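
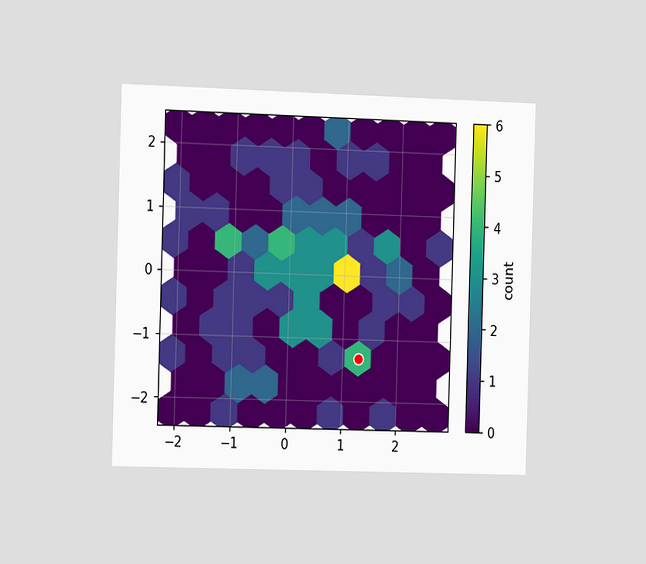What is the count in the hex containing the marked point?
The chart is viewed slightly from the left. The marked hex reads 4 on the colorbar.

4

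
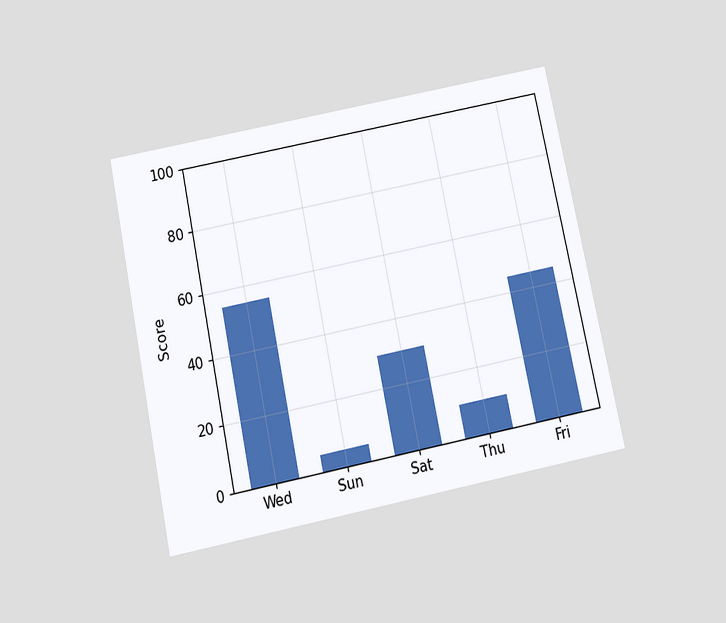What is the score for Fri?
45

The chart is tilted about 12° counter-clockwise and viewed slightly from below. Reading along the chart's y-axis, the Fri bar reaches 45.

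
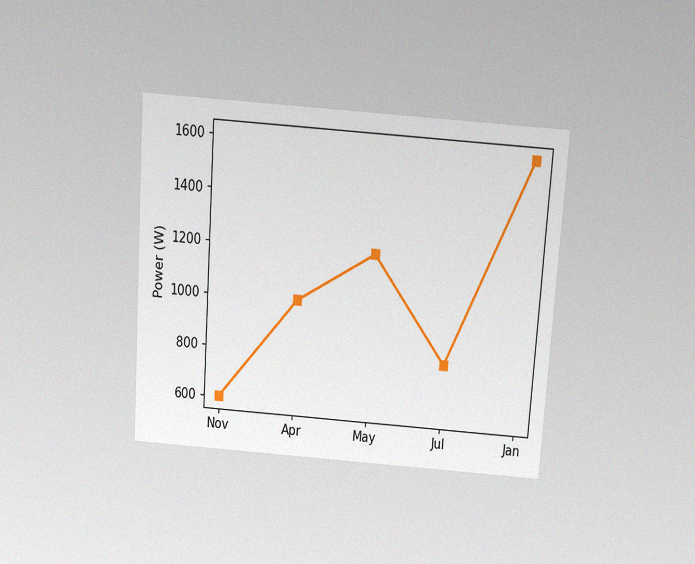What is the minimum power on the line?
The chart is tilted about 4° clockwise and viewed slightly from above, with some photo noise. The lowest point is at Nov, and reading across to the y-axis gives 600W.

600W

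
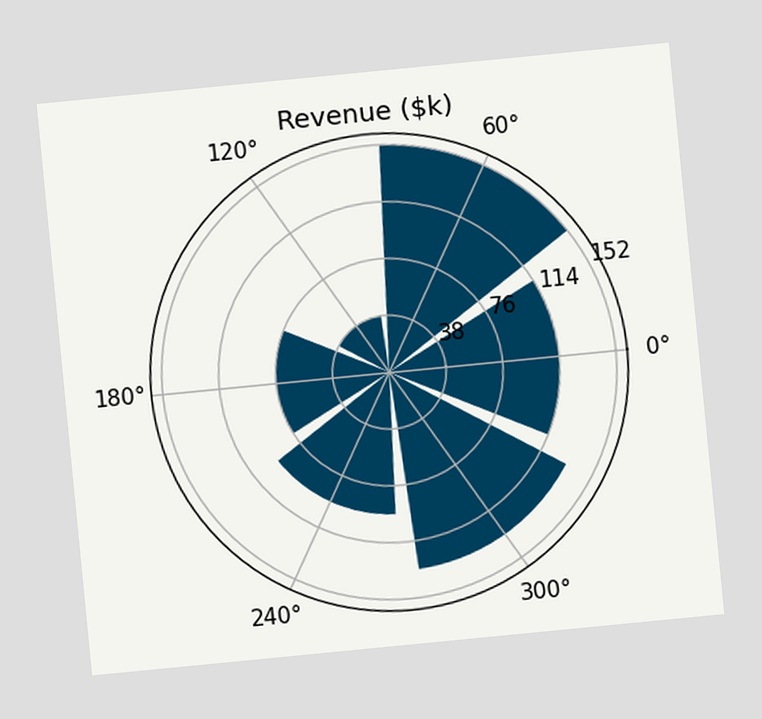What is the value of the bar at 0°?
$114k

The chart is tilted about 6° counter-clockwise. The bar at 0° reaches $114k on the radial axis.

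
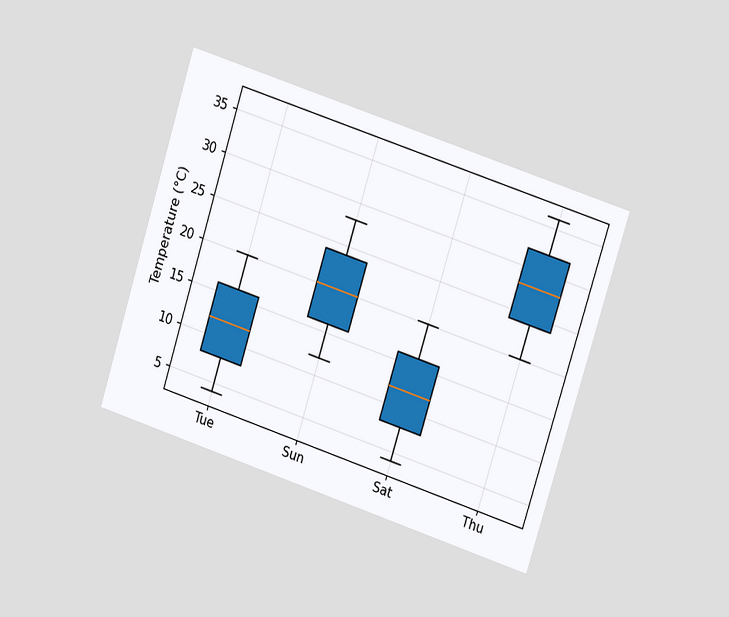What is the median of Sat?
12°C

The chart is tilted about 18° clockwise and viewed at a slight angle. The median line in the Sat box sits at 12°C.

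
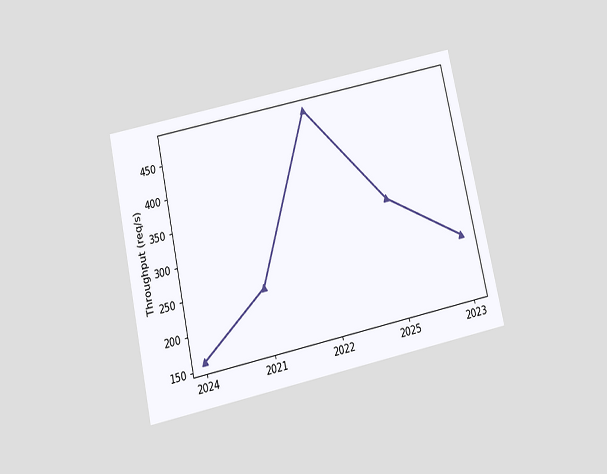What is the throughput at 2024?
The chart is tilted about 12° counter-clockwise and viewed slightly from below. At 2024, the line is at 160req/s.

160req/s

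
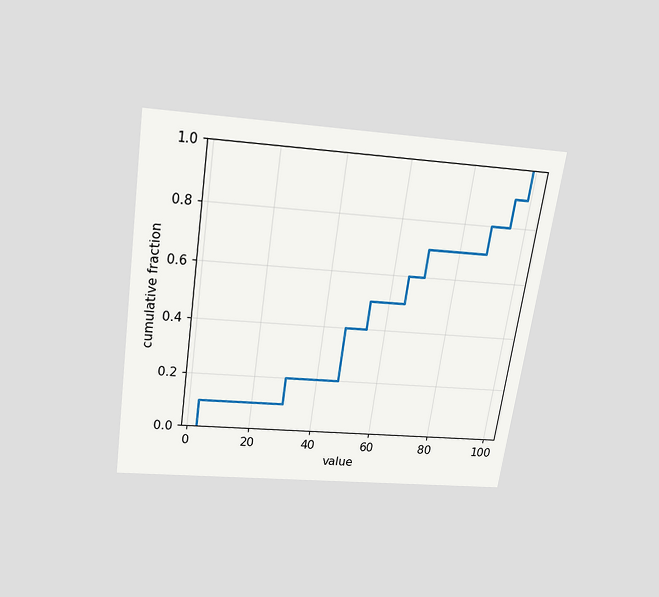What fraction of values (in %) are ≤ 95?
90%

The chart is tilted about 8° clockwise and viewed slightly from above. At x=95 the ECDF step is at 90%.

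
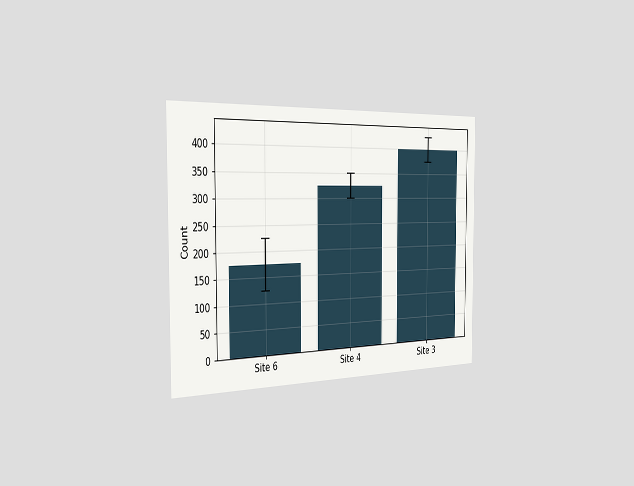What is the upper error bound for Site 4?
350

The chart is viewed slightly from the left. The Site 4 bar's upper whisker reaches 350.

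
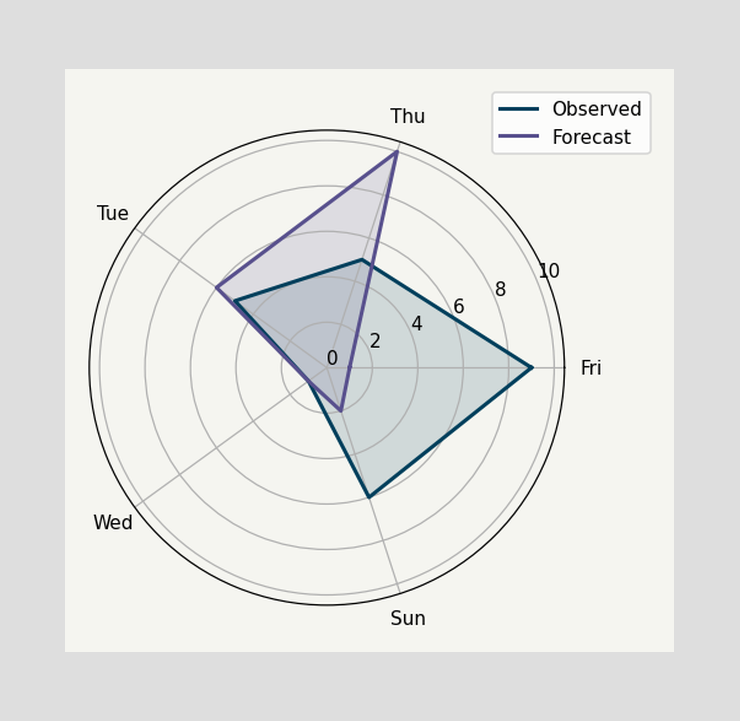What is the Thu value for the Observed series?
On the Thu axis, Observed reaches 5.

5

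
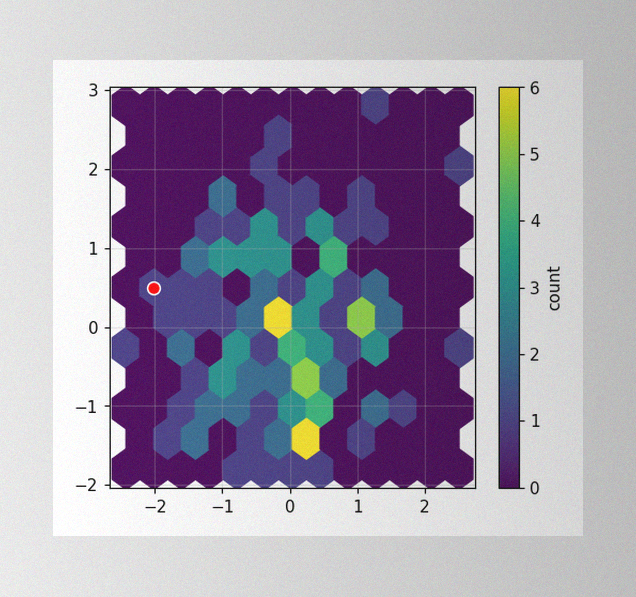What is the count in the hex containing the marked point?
The image has some photo noise and uneven lighting. The marked hex reads 1 on the colorbar.

1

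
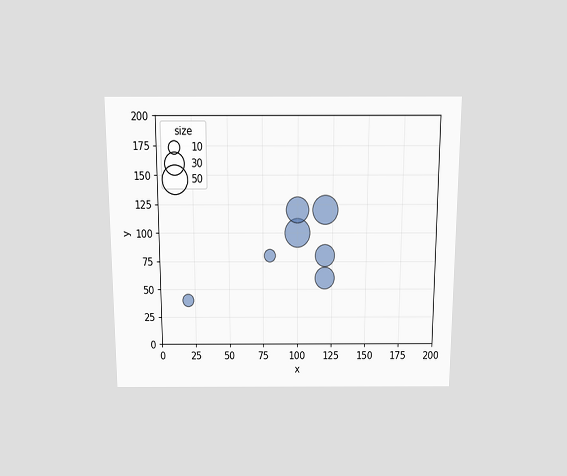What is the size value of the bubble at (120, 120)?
50

The chart is viewed slightly from above. Matching the bubble at (120, 120) against the size legend gives 50.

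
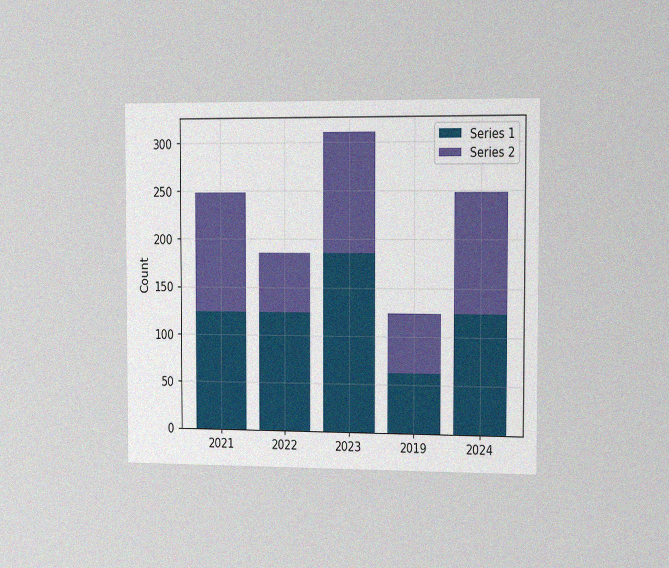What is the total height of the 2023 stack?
310

The chart is viewed slightly from the right, with some photo noise. The 2023 stack's top reaches 310 on the y-axis.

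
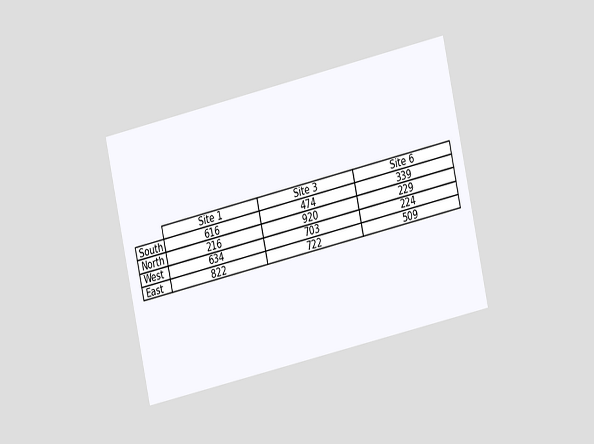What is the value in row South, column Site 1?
The chart is tilted about 12° counter-clockwise and viewed at a slight angle. The (South, Site 1) cell reads 616.

616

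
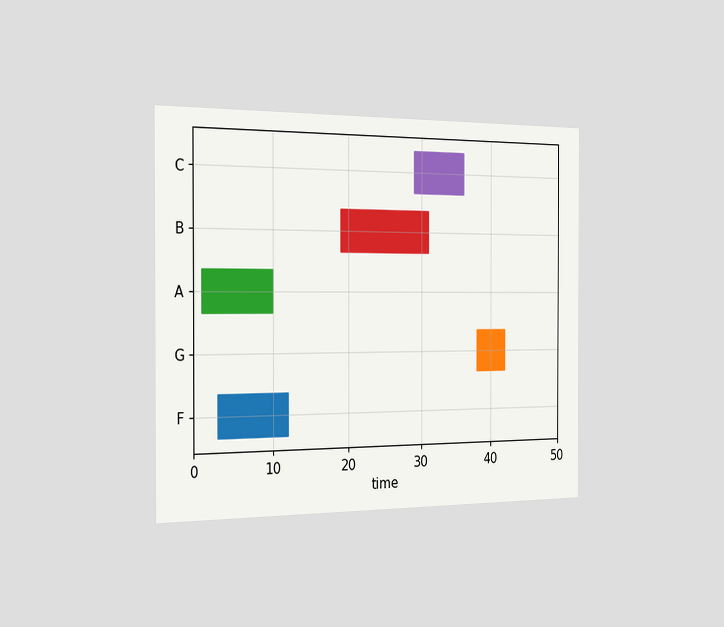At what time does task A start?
The chart is viewed slightly from the left. The A bar begins at t=1.

1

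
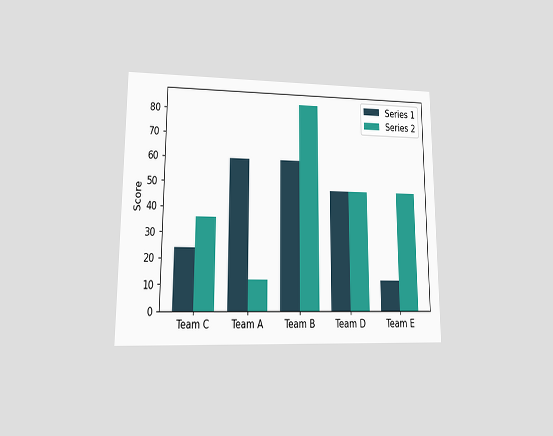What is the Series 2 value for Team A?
The chart is viewed at a slight angle. The Series 2 bar at Team A reaches 12 on the y-axis.

12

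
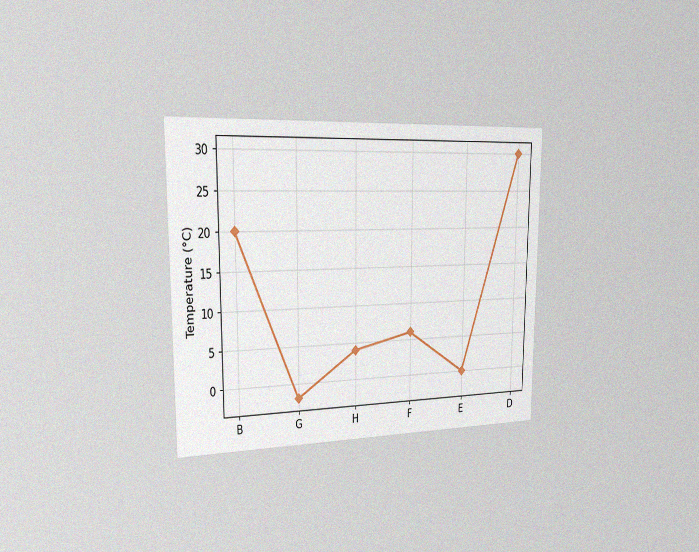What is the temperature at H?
4°C

The chart is viewed slightly from the left, with some photo noise. At H, the line is at 4°C.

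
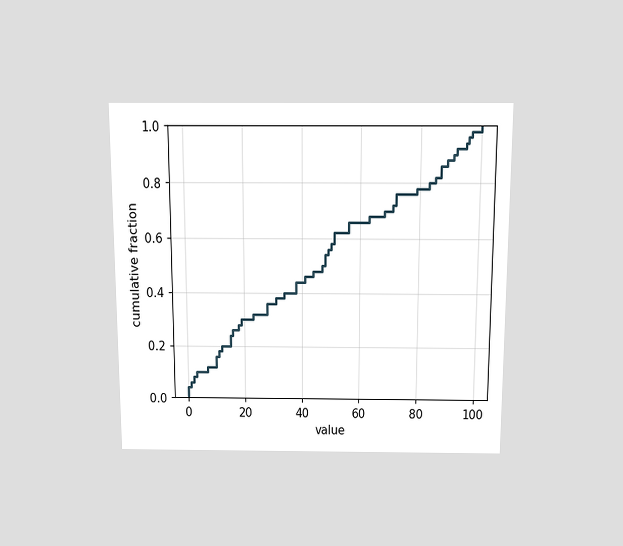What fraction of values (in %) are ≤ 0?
The chart is viewed slightly from above. At x=0 the ECDF step is at 4%.

4%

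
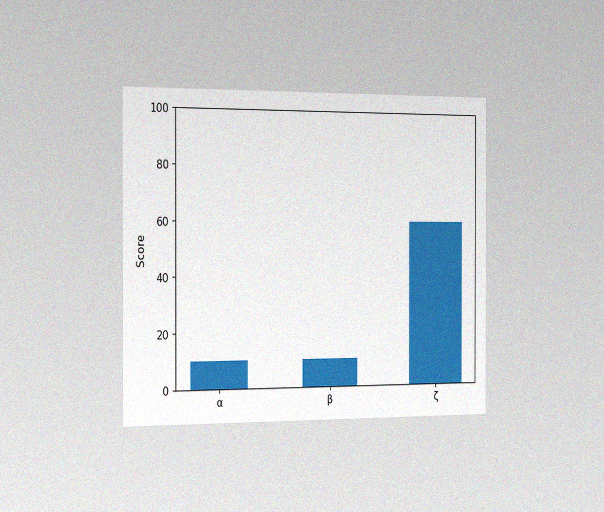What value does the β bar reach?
10

The chart is viewed slightly from the left, with some photo noise. Reading along the chart's y-axis, the β bar reaches 10.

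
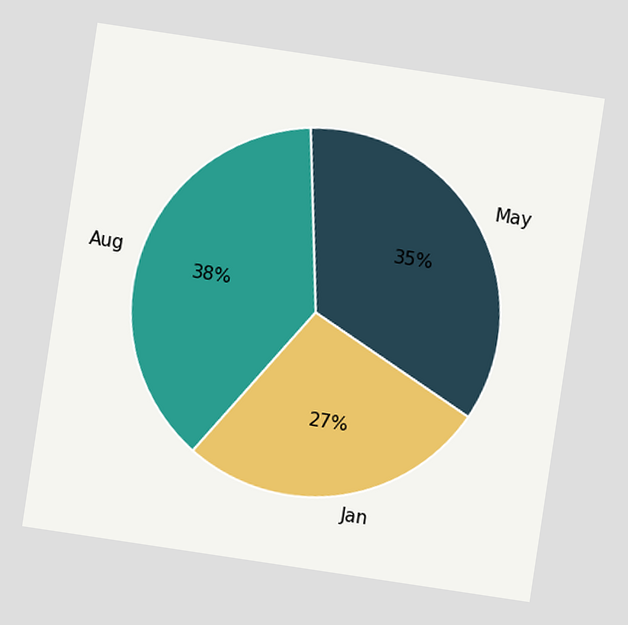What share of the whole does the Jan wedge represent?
27%

The chart is tilted about 9° clockwise. The Jan slice takes up 27% of the pie.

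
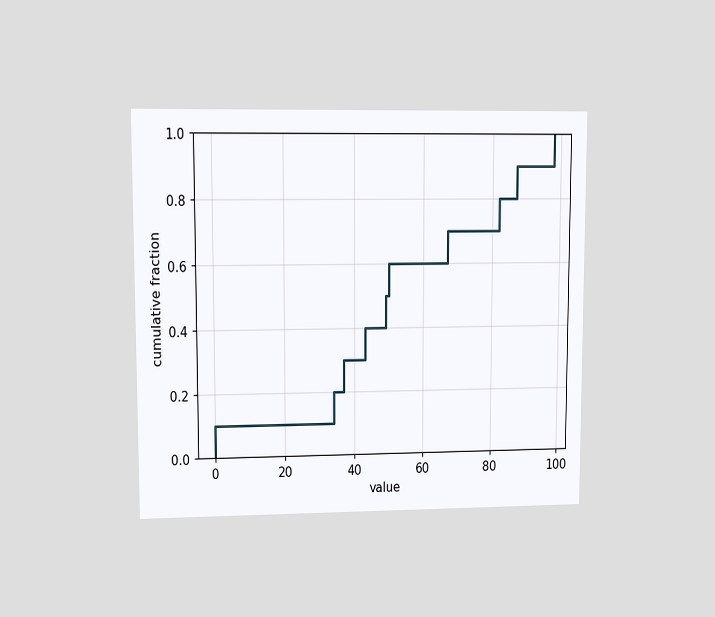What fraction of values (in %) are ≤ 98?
The chart is viewed at a slight angle. At x=98 the ECDF step is at 100%.

100%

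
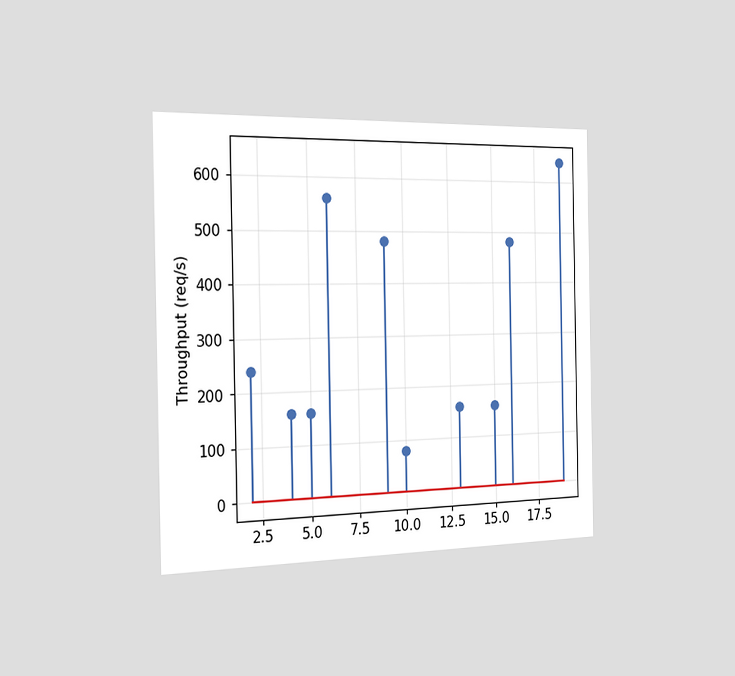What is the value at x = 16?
The chart is viewed slightly from the left. The stem at x=16 reaches 480req/s.

480req/s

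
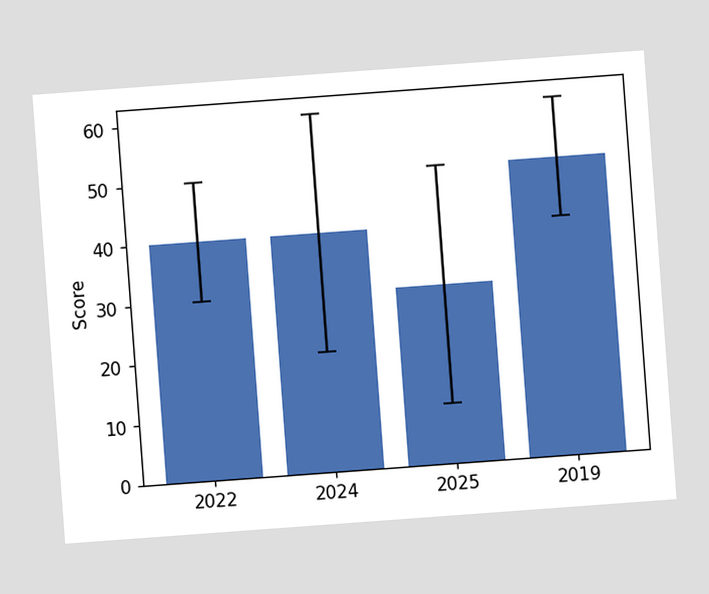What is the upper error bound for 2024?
60

The chart is tilted about 4° counter-clockwise. The 2024 bar's upper whisker reaches 60.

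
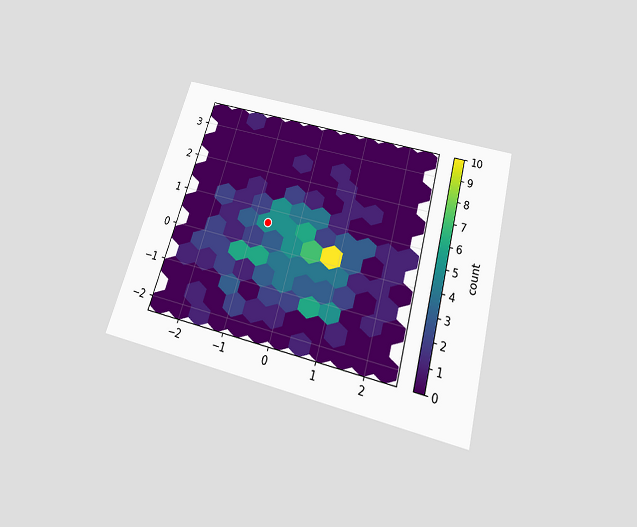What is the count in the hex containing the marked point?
The chart is tilted about 16° clockwise and viewed slightly from below. The marked hex reads 5 on the colorbar.

5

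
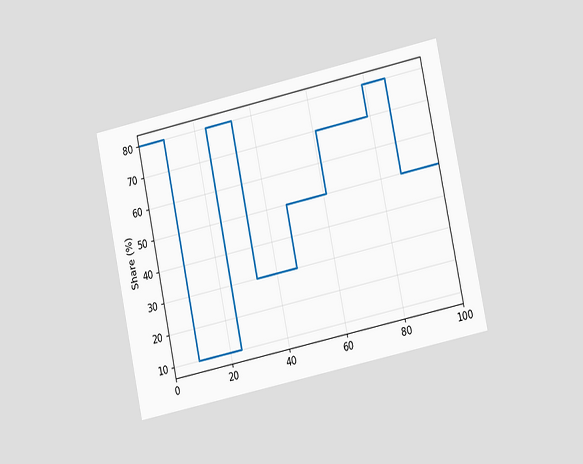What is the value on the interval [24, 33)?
80%

The chart is tilted about 12° counter-clockwise and viewed slightly from the right. On [24, 33) the step sits at 80%.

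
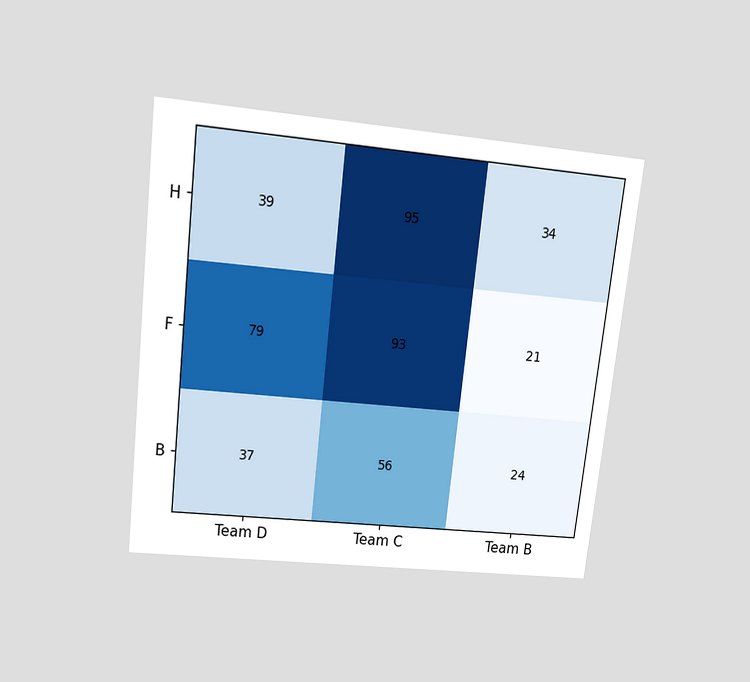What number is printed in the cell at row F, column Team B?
The chart is tilted about 6° clockwise and viewed slightly from above. The (F, Team B) cell reads 21.

21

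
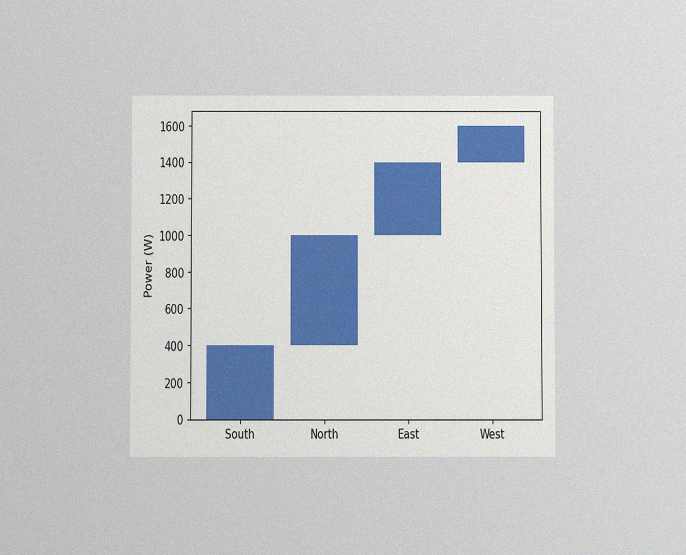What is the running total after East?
1400W

The chart is viewed slightly from below, with some photo noise. After East the running total reaches 1400W.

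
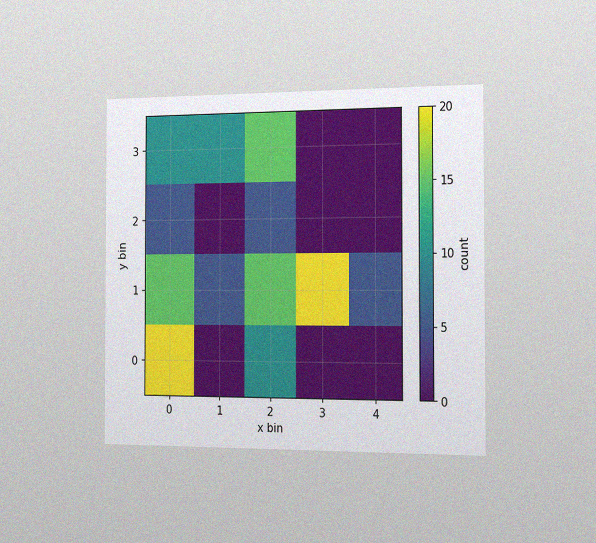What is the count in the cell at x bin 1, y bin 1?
The chart is viewed slightly from the right, with some photo noise. Matching the cell (1, 1) against the colorbar gives 5.

5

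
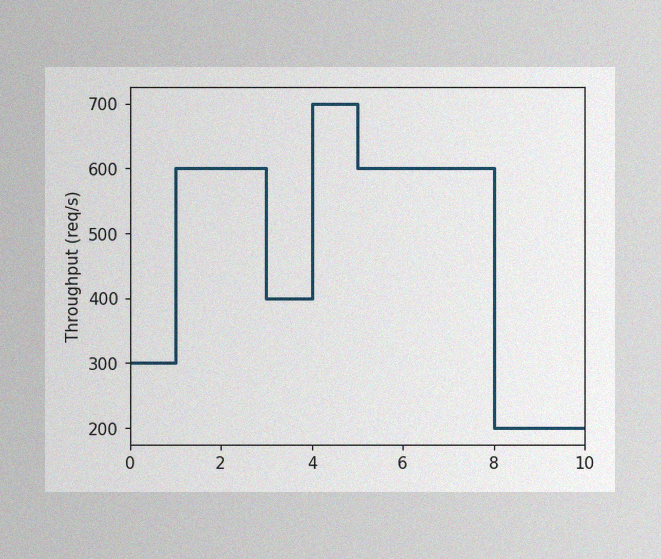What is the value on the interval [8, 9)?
200req/s

The image has some photo noise and uneven lighting. On [8, 9) the step sits at 200req/s.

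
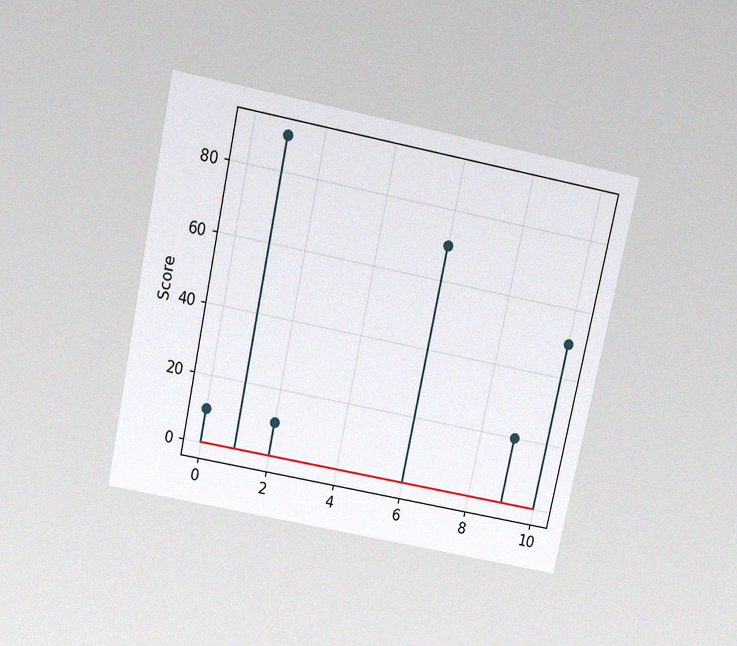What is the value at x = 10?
50

The chart is tilted about 12° clockwise and viewed slightly from above, with some photo noise. The stem at x=10 reaches 50.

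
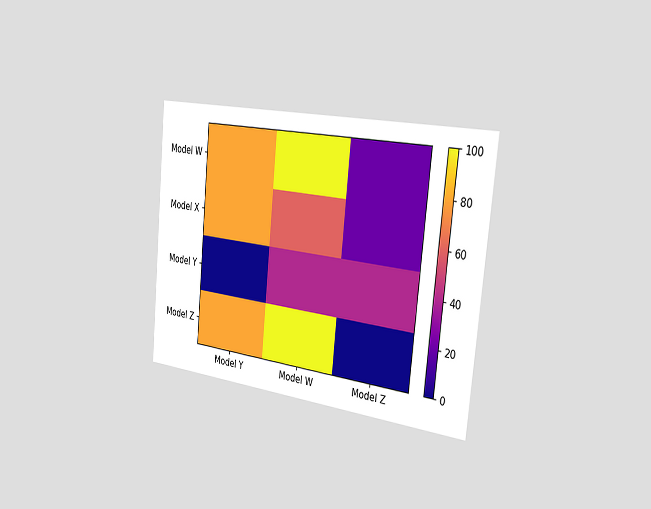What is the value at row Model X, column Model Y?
80

The chart is tilted about 6° clockwise and viewed slightly from the right. Matching cell (Model X, Model Y) against the colorbar gives 80.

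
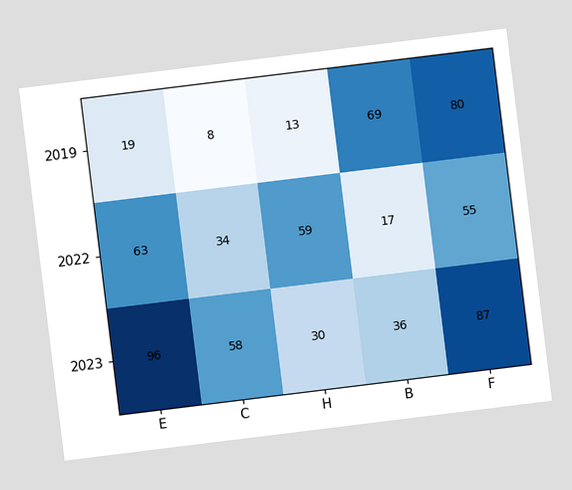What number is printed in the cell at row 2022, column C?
34

The chart is tilted about 7° counter-clockwise. The (2022, C) cell reads 34.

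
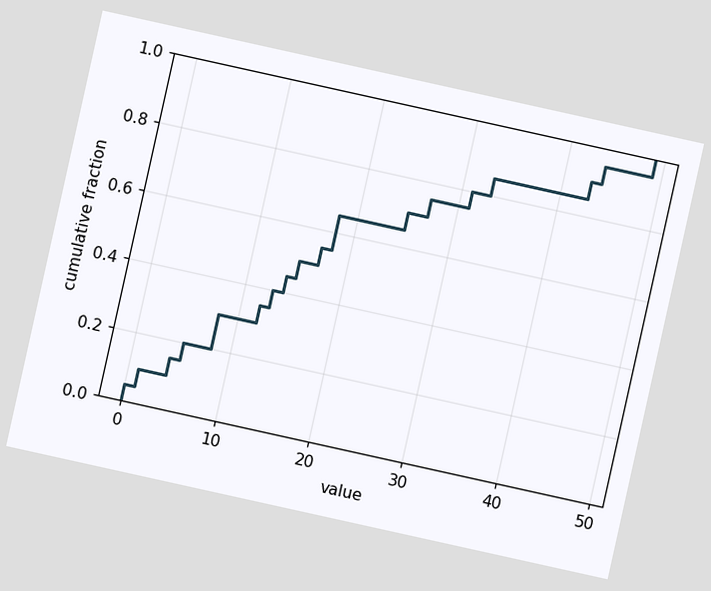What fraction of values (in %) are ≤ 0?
5%

The chart is tilted about 12° clockwise. At x=0 the ECDF step is at 5%.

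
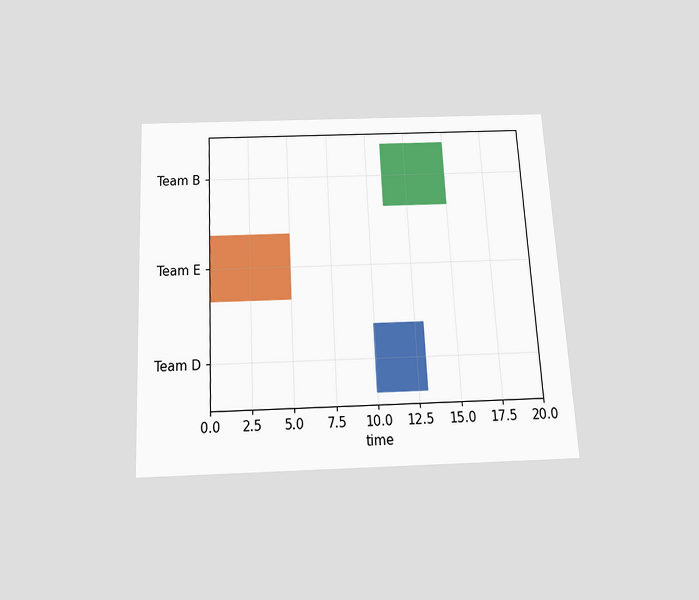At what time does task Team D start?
10

The chart is tilted about 3° counter-clockwise and viewed slightly from below. The Team D bar begins at t=10.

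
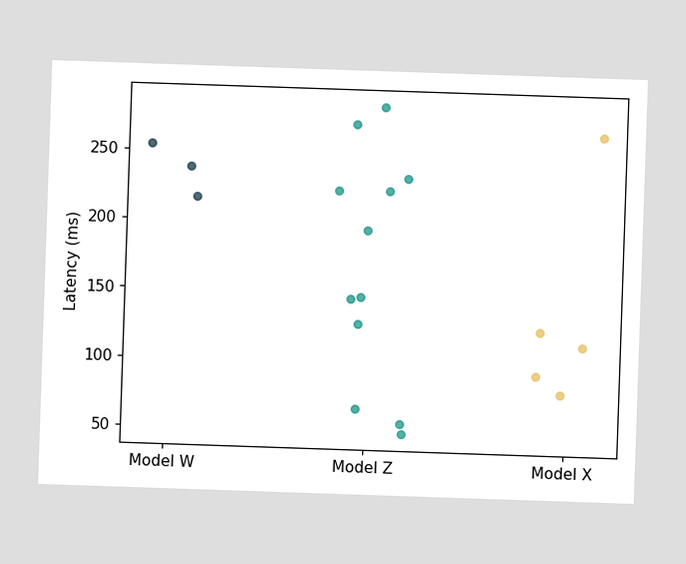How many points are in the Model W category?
3

Counting the markers in the Model W column gives 3.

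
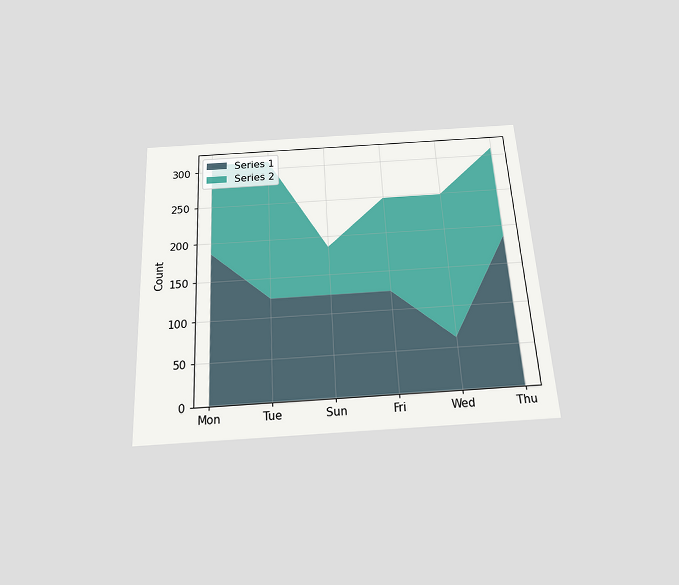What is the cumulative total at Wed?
248

The chart is tilted about 3° counter-clockwise and viewed slightly from below. The stacked total at Wed reaches 248.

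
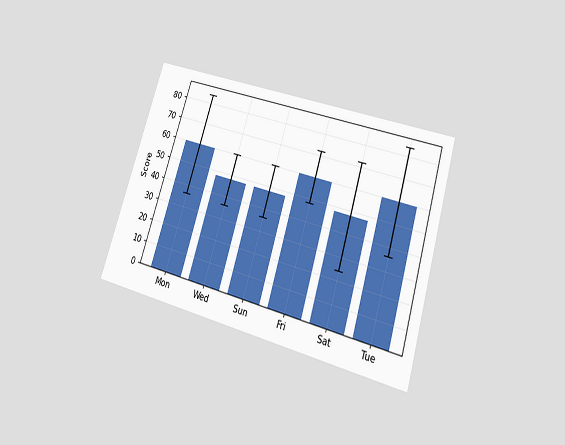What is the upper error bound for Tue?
The chart is tilted about 17° clockwise and viewed slightly from below. The Tue bar's upper whisker reaches 84.

84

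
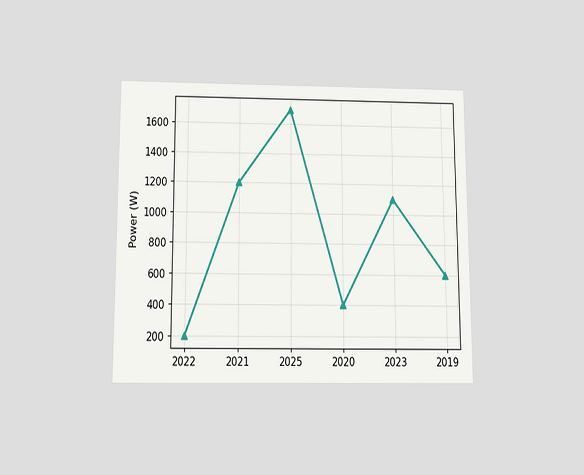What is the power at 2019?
600W

The chart is viewed slightly from below. At 2019, the line is at 600W.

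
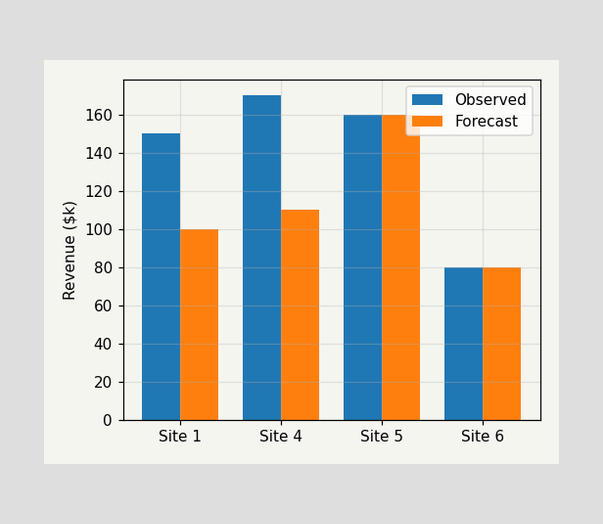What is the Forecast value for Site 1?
The Forecast bar at Site 1 reaches $100k on the y-axis.

$100k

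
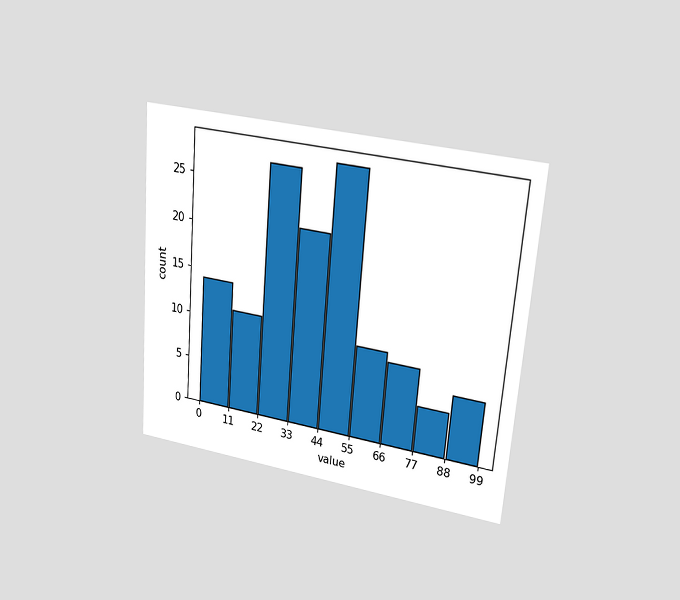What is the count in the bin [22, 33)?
The chart is tilted about 5° clockwise and viewed at a slight angle. The [22, 33) bin has height 27.

27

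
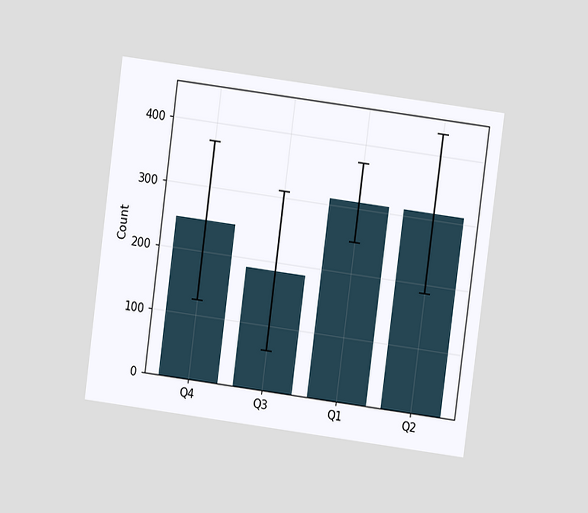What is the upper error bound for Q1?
The chart is tilted about 8° clockwise and viewed at a slight angle. The Q1 bar's upper whisker reaches 372.

372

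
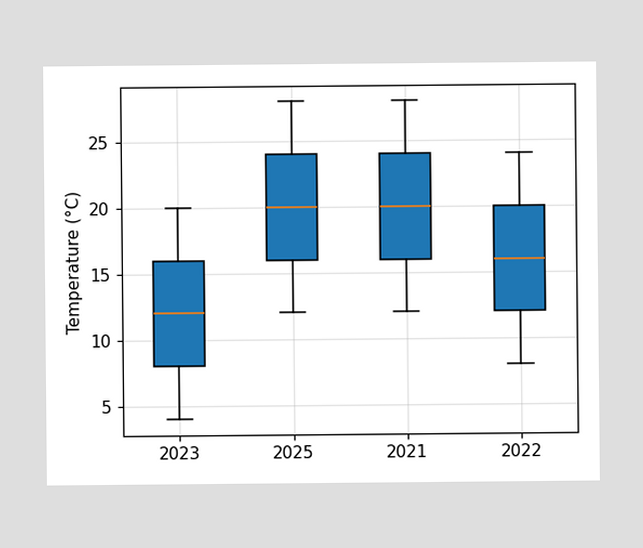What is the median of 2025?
20°C

The median line in the 2025 box sits at 20°C.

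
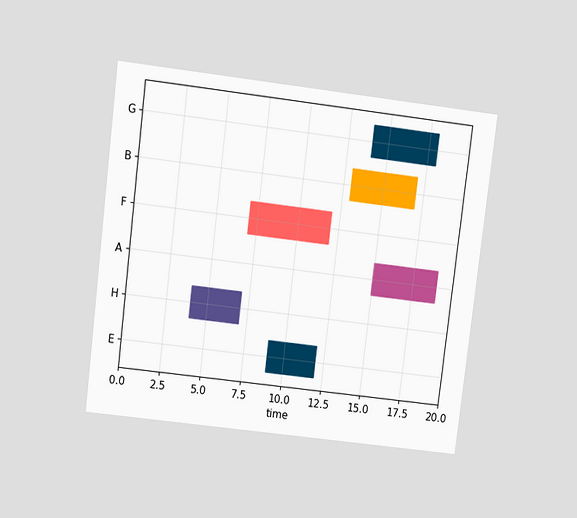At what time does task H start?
The chart is tilted about 7° clockwise and viewed at a slight angle. The H bar begins at t=4.

4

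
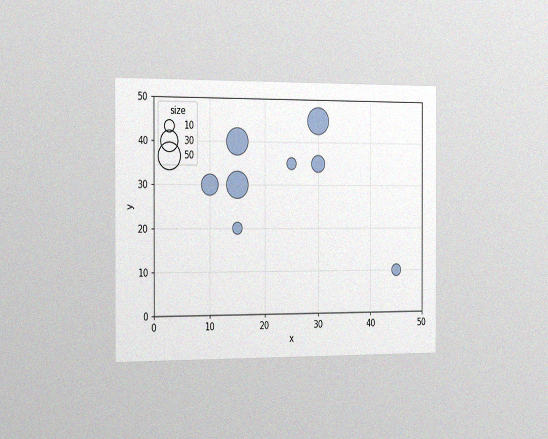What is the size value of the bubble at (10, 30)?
30

The chart is viewed slightly from the left, with some photo noise. Matching the bubble at (10, 30) against the size legend gives 30.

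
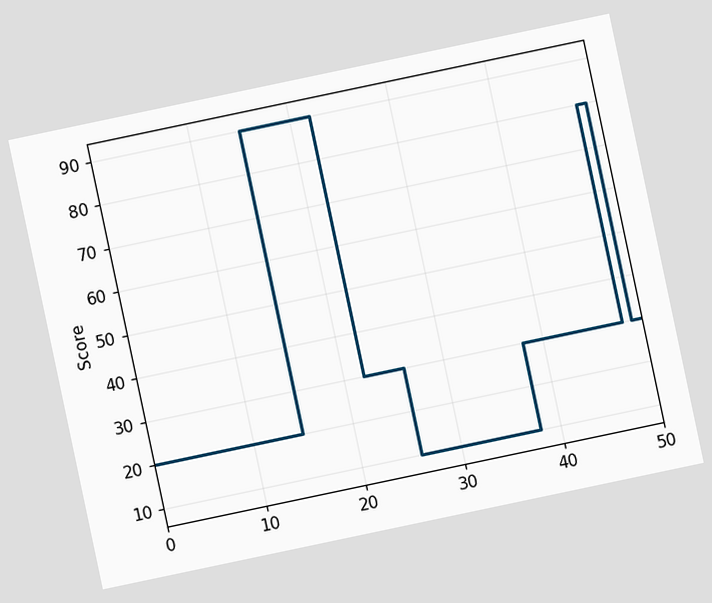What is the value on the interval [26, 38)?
10

The chart is tilted about 12° counter-clockwise. On [26, 38) the step sits at 10.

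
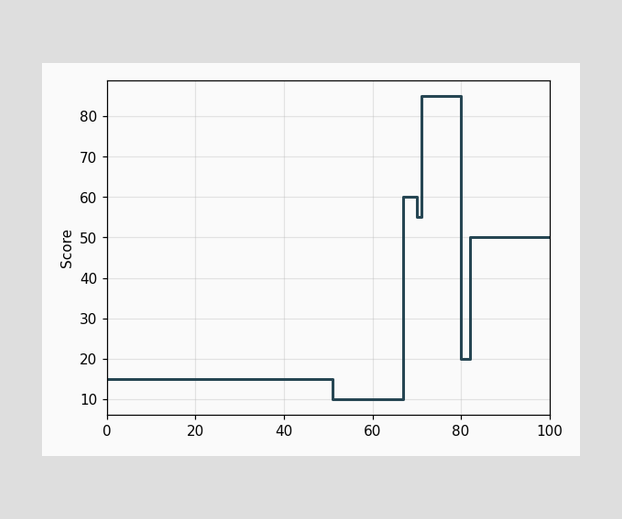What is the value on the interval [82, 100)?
On [82, 100) the step sits at 50.

50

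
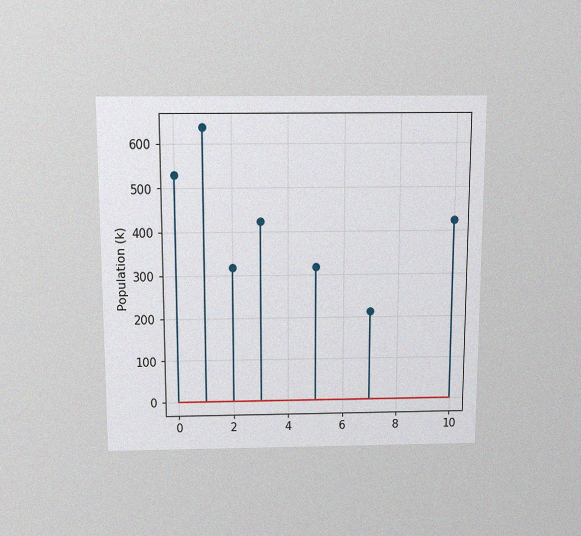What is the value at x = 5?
The chart is viewed slightly from above, with some photo noise. The stem at x=5 reaches 318k.

318k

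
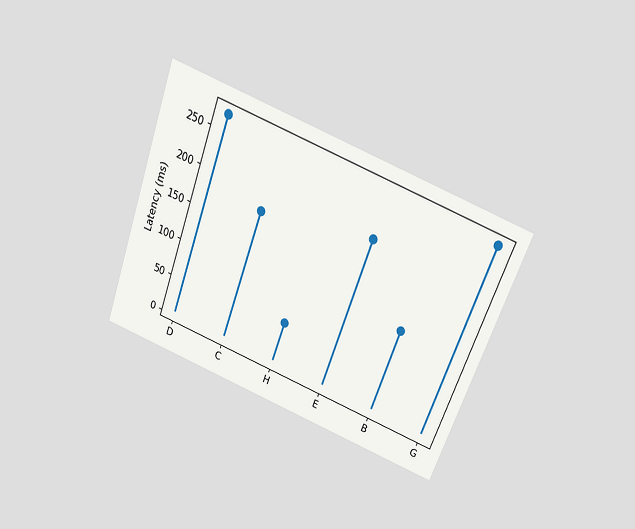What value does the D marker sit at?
270ms

The chart is tilted about 21° clockwise and viewed slightly from above. The D marker sits at 270ms.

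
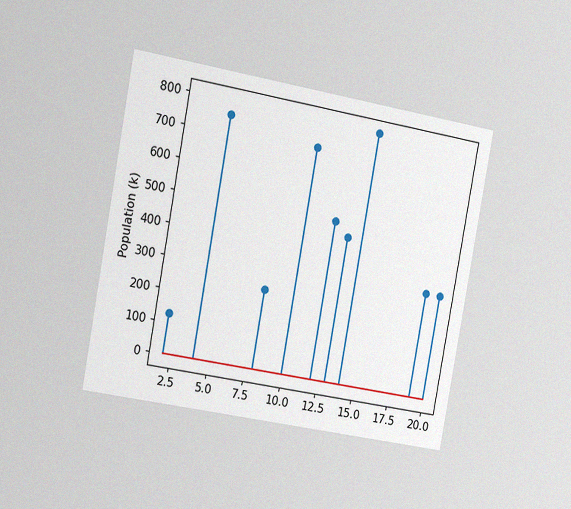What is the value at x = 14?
798k

The chart is tilted about 10° clockwise and viewed slightly from the left, with some photo noise. The stem at x=14 reaches 798k.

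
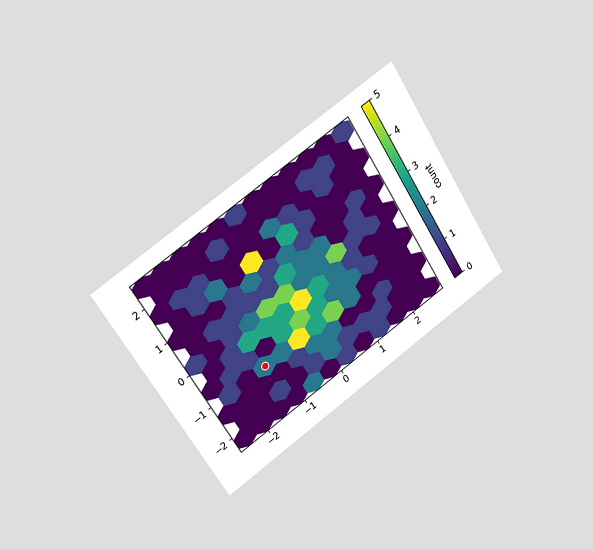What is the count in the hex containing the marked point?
The chart is tilted about 33° counter-clockwise and viewed slightly from the left. The marked hex reads 2 on the colorbar.

2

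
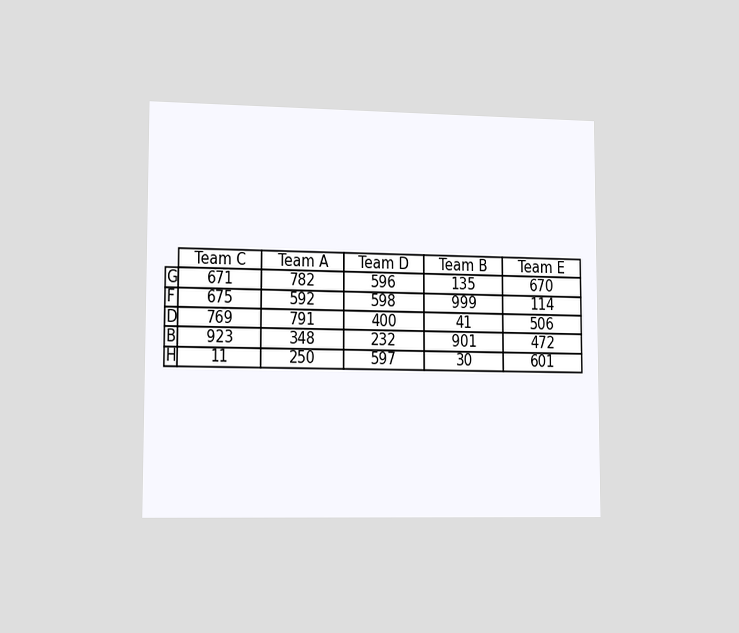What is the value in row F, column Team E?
The chart is viewed slightly from the left. The (F, Team E) cell reads 114.

114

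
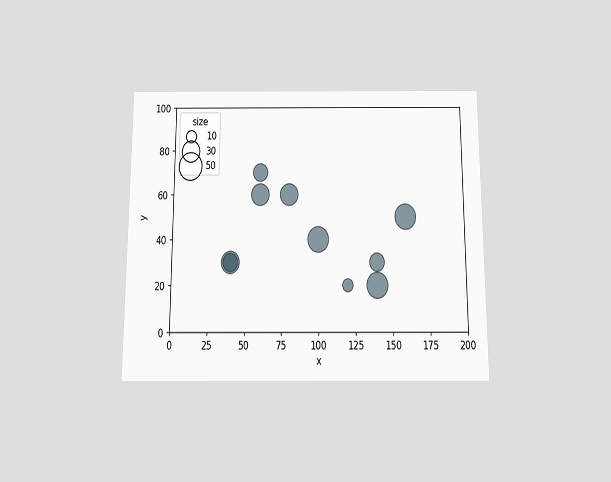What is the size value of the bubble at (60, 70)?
20

The chart is viewed slightly from below. Matching the bubble at (60, 70) against the size legend gives 20.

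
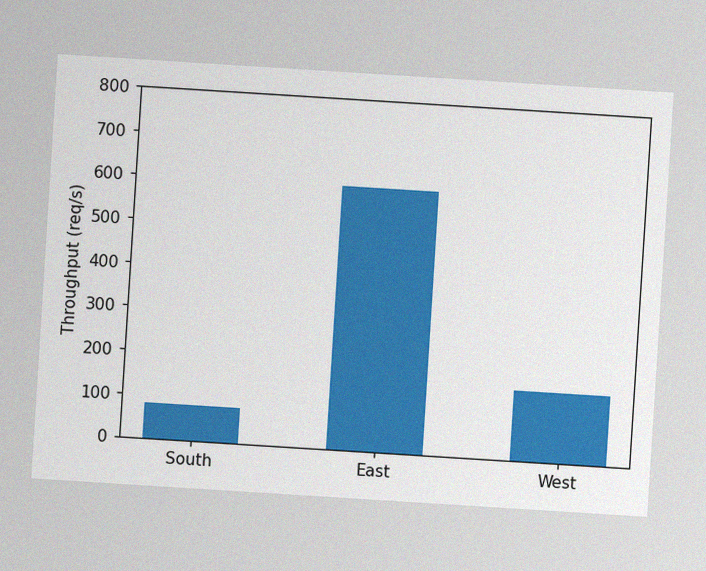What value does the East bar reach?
600req/s

The chart is tilted about 4° clockwise, with some photo noise. Reading along the chart's y-axis, the East bar reaches 600req/s.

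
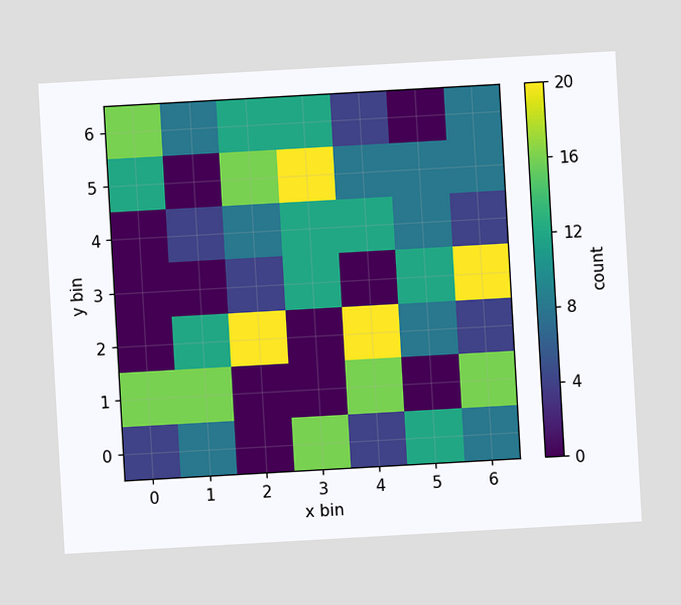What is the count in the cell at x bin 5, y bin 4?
8

The chart is tilted about 3° counter-clockwise. Matching the cell (5, 4) against the colorbar gives 8.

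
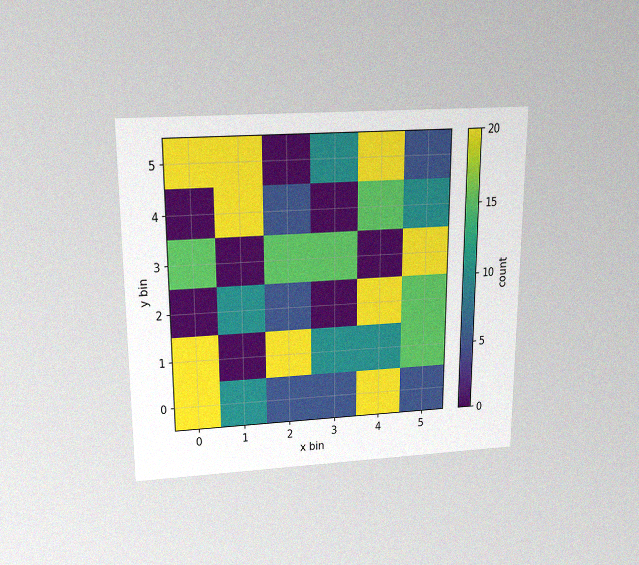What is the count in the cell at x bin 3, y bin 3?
15

The chart is viewed slightly from above, with some photo noise. Matching the cell (3, 3) against the colorbar gives 15.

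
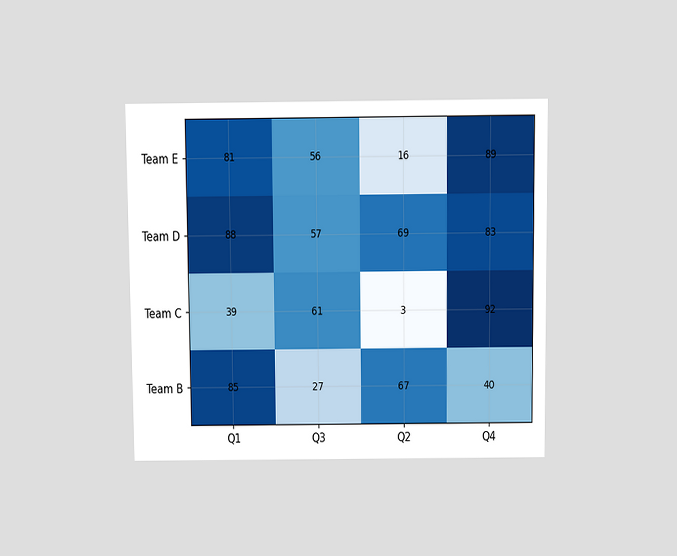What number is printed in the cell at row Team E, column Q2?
16

The chart is viewed slightly from above. The (Team E, Q2) cell reads 16.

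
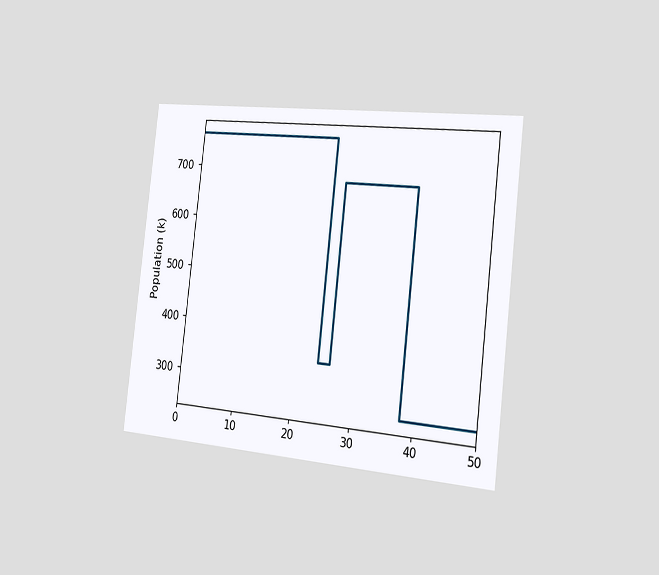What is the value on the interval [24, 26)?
340k

The chart is tilted about 6° clockwise and viewed slightly from the right. On [24, 26) the step sits at 340k.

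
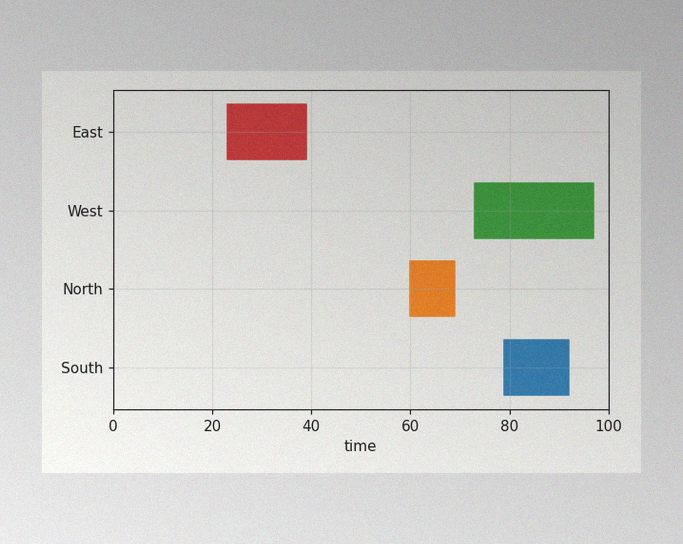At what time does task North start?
60

The image has some photo noise and uneven lighting. The North bar begins at t=60.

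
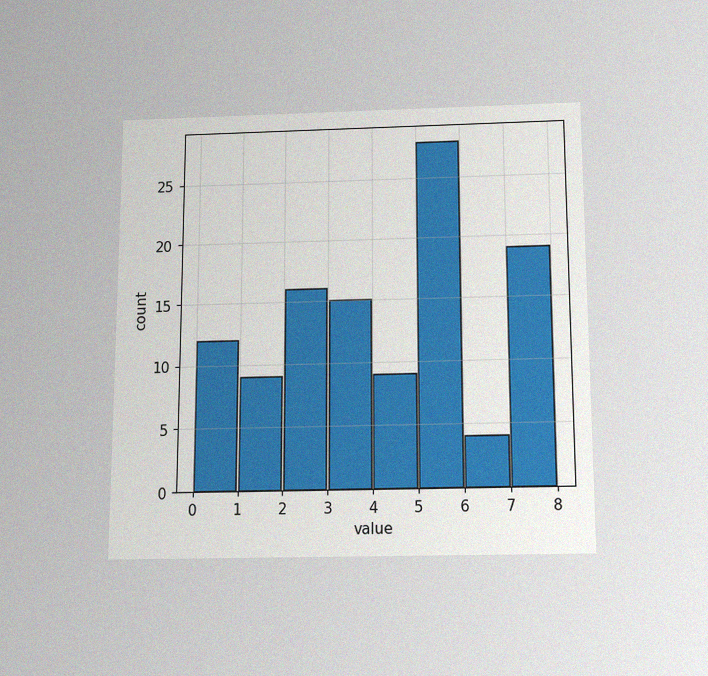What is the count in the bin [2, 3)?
16

The chart is viewed slightly from below, with some photo noise. The [2, 3) bin has height 16.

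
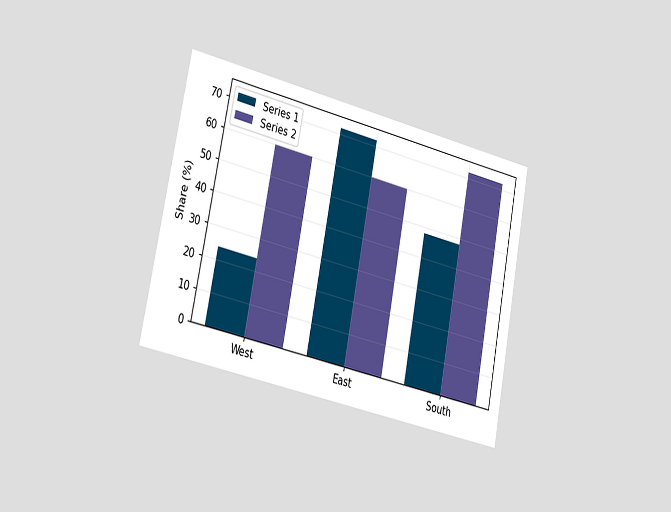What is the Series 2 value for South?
72%

The chart is tilted about 11° clockwise and viewed slightly from the left. The Series 2 bar at South reaches 72% on the y-axis.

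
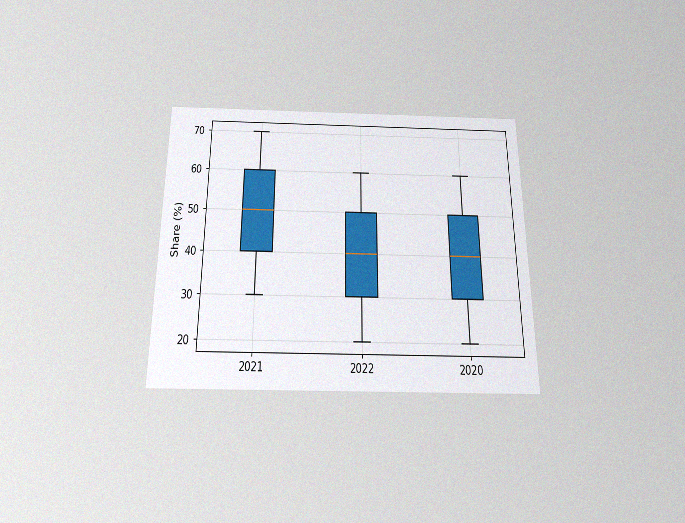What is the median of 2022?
The chart is viewed slightly from below, with some photo noise. The median line in the 2022 box sits at 40%.

40%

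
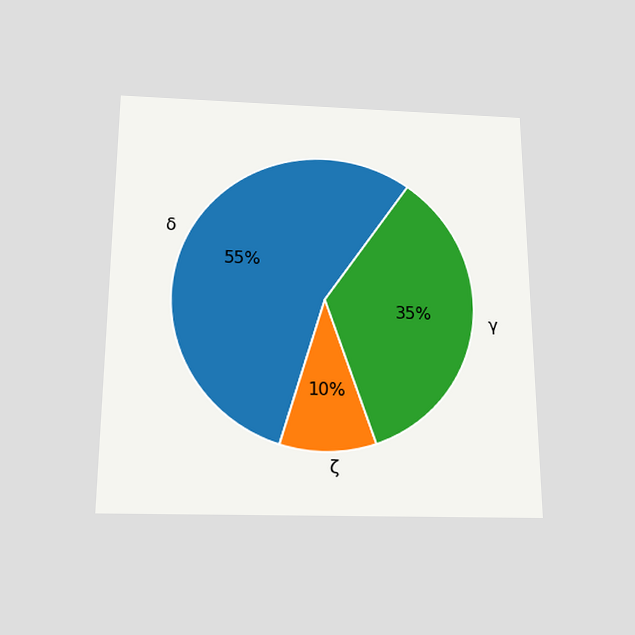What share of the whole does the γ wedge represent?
35%

The chart is viewed slightly from below. The γ slice takes up 35% of the pie.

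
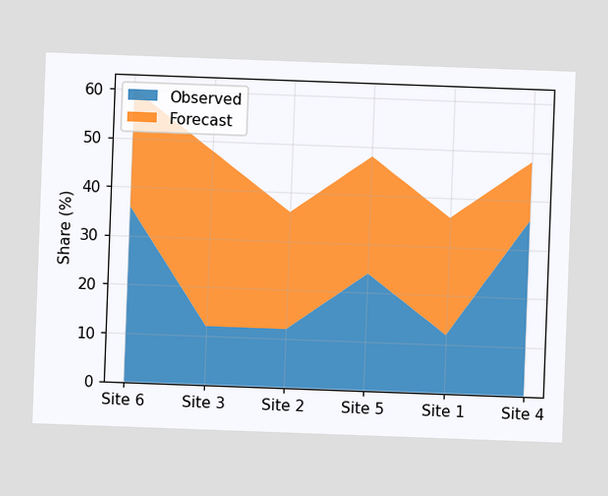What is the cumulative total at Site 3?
48%

The chart is tilted about 2° clockwise. The stacked total at Site 3 reaches 48%.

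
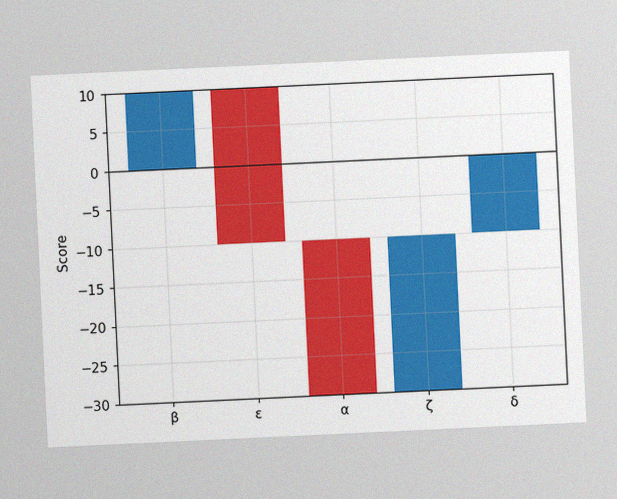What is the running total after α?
-30

The chart is tilted about 3° counter-clockwise, with some photo noise. After α the running total reaches -30.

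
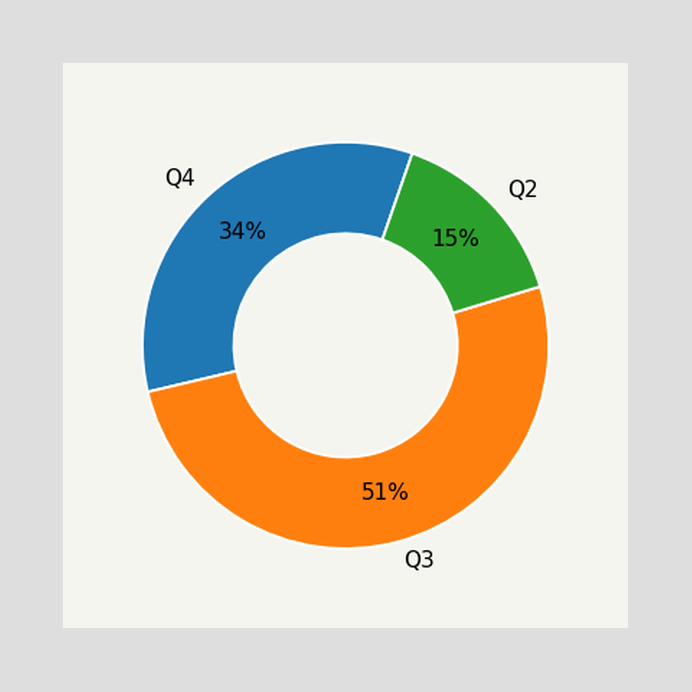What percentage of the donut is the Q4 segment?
The Q4 segment takes up 34% of the ring.

34%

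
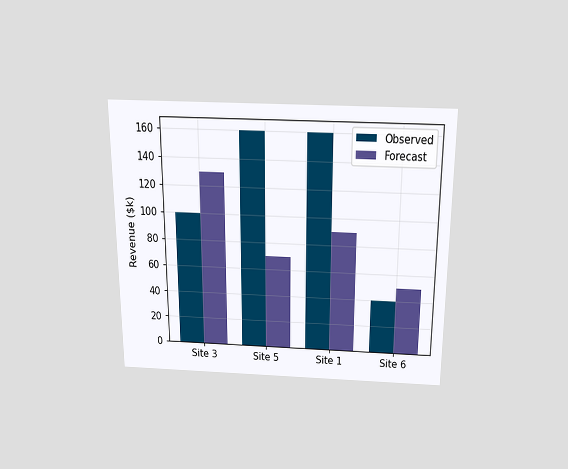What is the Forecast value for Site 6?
$50k

The chart is viewed slightly from above. The Forecast bar at Site 6 reaches $50k on the y-axis.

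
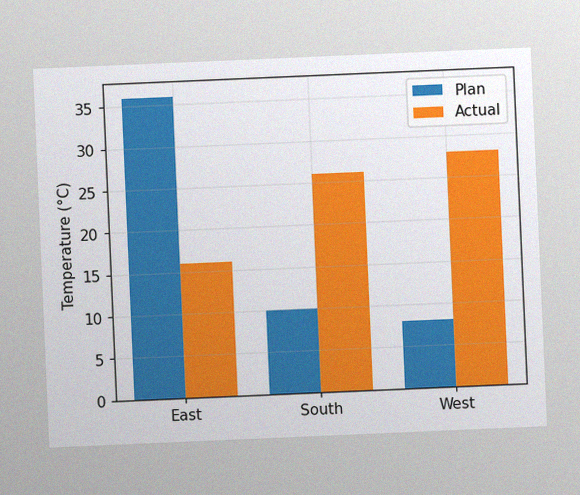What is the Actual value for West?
28°C

The chart is tilted about 2° counter-clockwise, with some photo noise. The Actual bar at West reaches 28°C on the y-axis.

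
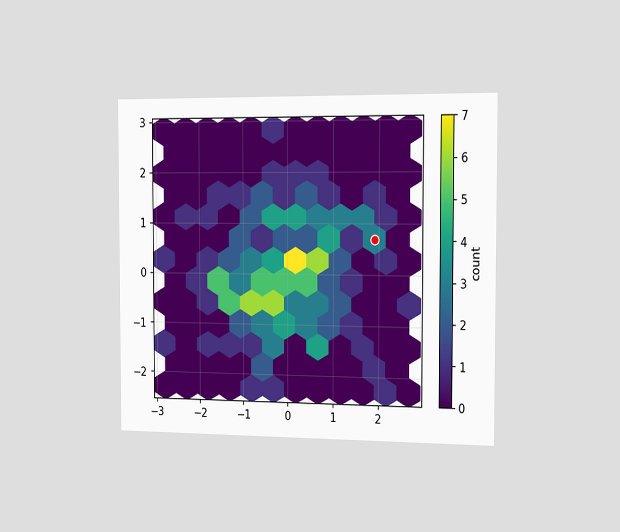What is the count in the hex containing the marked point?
3

The chart is viewed slightly from the right. The marked hex reads 3 on the colorbar.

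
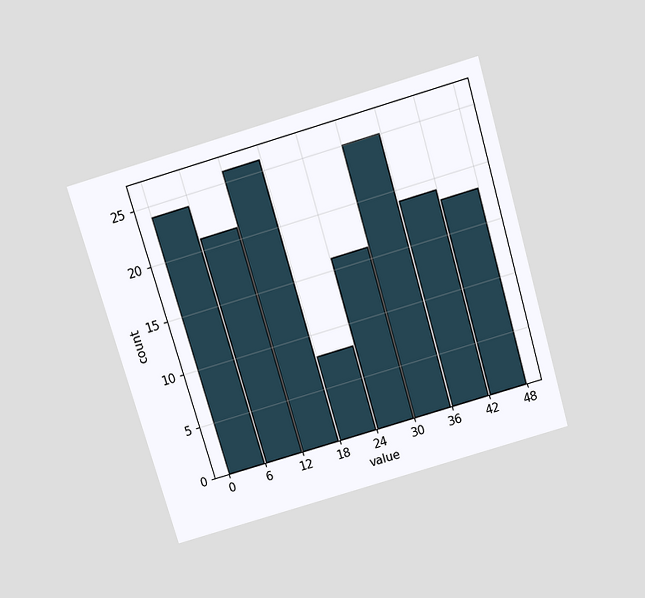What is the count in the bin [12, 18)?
The chart is tilted about 16° counter-clockwise and viewed slightly from above. The [12, 18) bin has height 26.

26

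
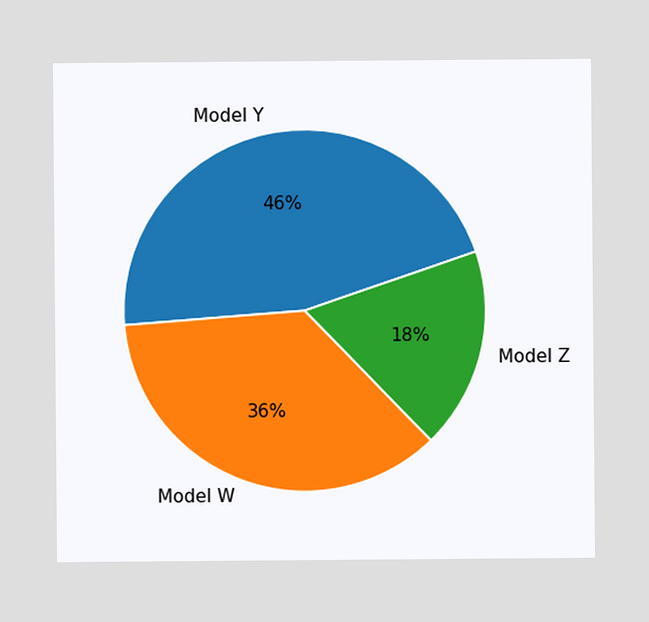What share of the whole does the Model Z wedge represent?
18%

The Model Z slice takes up 18% of the pie.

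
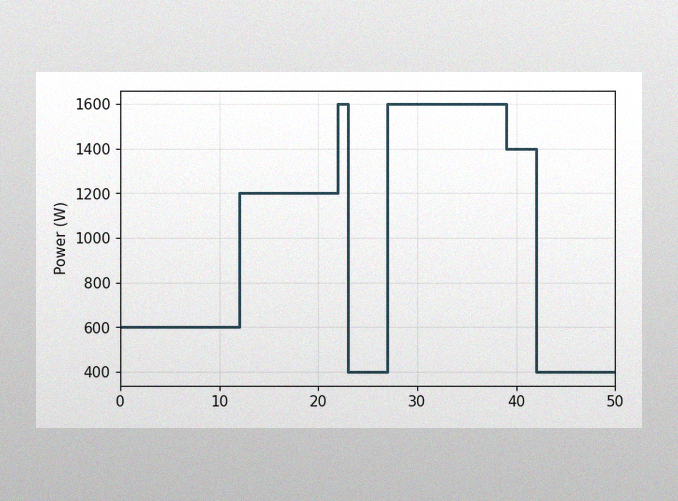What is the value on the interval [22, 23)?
1600W

The image has some photo noise and uneven lighting. On [22, 23) the step sits at 1600W.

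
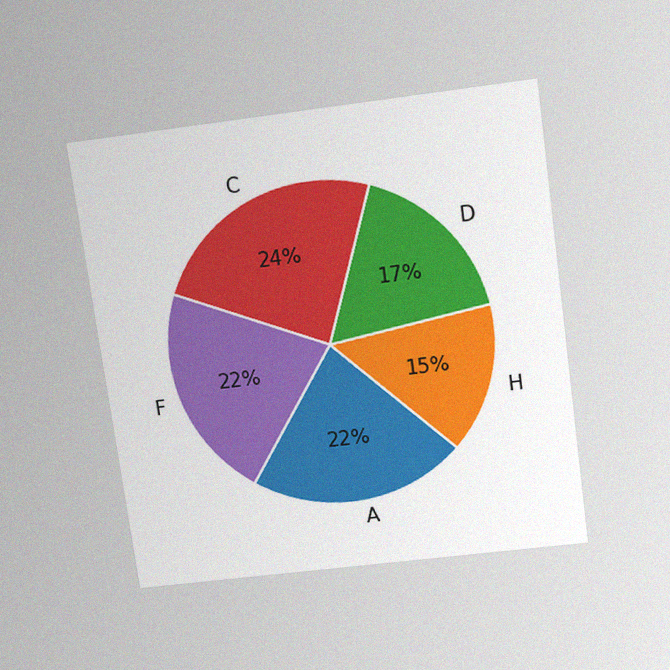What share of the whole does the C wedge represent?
24%

The chart is tilted about 8° counter-clockwise and viewed slightly from above, with some photo noise. The C slice takes up 24% of the pie.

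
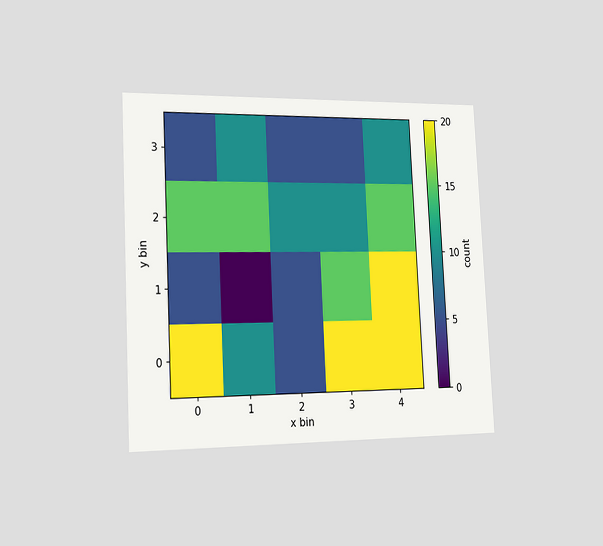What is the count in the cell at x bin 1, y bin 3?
10

The chart is tilted about 3° counter-clockwise and viewed slightly from the left. Matching the cell (1, 3) against the colorbar gives 10.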